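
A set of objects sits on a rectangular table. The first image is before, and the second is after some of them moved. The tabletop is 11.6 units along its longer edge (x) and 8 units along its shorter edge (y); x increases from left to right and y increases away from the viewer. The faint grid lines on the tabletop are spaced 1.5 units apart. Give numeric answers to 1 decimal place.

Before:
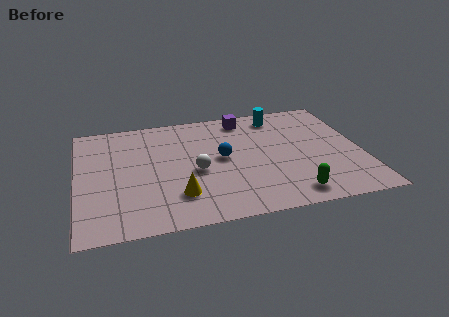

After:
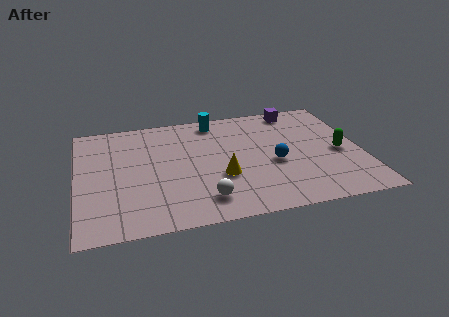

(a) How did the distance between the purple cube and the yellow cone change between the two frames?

-0.3

The distance was about 5.7 in the first image and 5.4 in the second, so they moved 0.3 units closer together.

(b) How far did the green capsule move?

3.3

From (8.5, 1.1) to (10.7, 3.6), the green capsule covered √(2.2² + 2.5²) ≈ 3.3 units.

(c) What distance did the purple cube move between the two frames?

2.2

From (7.0, 6.9) to (9.2, 7.1), the purple cube covered √(2.2² + 0.2²) ≈ 2.2 units.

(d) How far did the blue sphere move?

2.2

The blue sphere moved from about (5.9, 4.2) to (8.0, 3.4), a distance of √(2.1² + 0.8²) ≈ 2.2.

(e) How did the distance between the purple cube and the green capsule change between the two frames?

-2.2

Before: roughly 6.0 units apart; after: 3.8. That's 2.2 units closer together.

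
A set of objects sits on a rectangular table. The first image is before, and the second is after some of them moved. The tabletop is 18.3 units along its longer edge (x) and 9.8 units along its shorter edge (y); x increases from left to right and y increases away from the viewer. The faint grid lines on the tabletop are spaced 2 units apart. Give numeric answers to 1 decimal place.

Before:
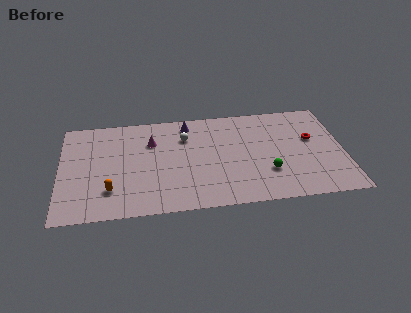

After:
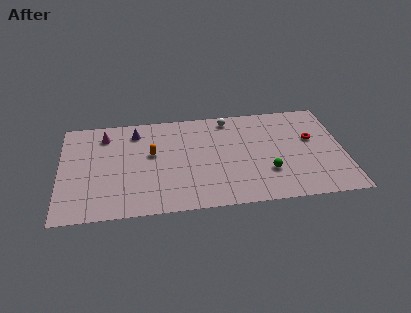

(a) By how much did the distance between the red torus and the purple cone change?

+3.2

Before: roughly 8.4 units apart; after: 11.6. That's 3.2 units further apart.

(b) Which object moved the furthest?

the orange capsule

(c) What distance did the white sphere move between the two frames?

3.3

From (8.1, 7.1) to (11.0, 8.6), the white sphere covered √(2.9² + 1.5²) ≈ 3.3 units.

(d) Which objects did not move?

the red torus and the green sphere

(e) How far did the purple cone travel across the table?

3.4

The purple cone moved from about (8.3, 8.4) to (4.9, 8.0), a distance of √(3.4² + 0.4²) ≈ 3.4.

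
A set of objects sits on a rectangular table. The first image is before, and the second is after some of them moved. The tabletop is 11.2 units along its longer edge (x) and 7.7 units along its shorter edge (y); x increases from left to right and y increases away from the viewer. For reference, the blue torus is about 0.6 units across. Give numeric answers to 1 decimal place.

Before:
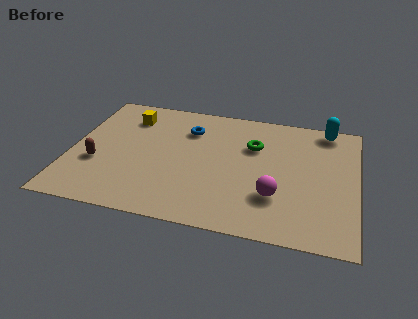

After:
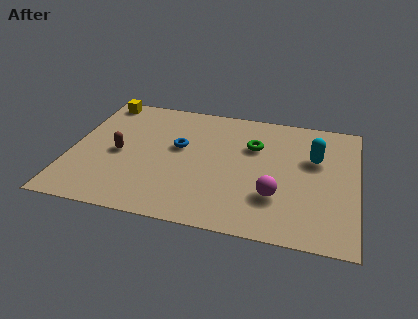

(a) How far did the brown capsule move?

1.1

From (1.1, 2.8) to (1.9, 3.6), the brown capsule covered √(0.8² + 0.8²) ≈ 1.1 units.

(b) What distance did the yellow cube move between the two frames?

1.5

The yellow cube was near (2.1, 6.0) before and (0.9, 6.9) after, so it travelled √(1.2² + 0.9²) ≈ 1.5 units.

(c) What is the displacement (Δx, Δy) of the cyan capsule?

(-0.4, -2.0)

From the two frames, the cyan capsule sits at roughly (9.9, 6.9) before and (9.5, 4.9) after.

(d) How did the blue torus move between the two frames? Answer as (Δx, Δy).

(-0.3, -1.2)

The blue torus was at about (4.5, 5.7) and moved to about (4.2, 4.5).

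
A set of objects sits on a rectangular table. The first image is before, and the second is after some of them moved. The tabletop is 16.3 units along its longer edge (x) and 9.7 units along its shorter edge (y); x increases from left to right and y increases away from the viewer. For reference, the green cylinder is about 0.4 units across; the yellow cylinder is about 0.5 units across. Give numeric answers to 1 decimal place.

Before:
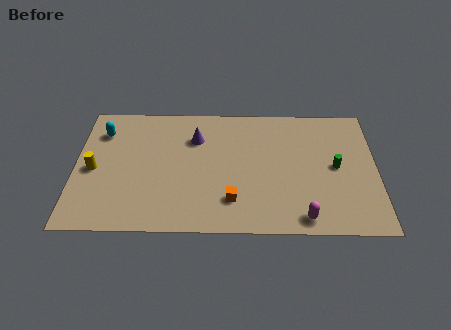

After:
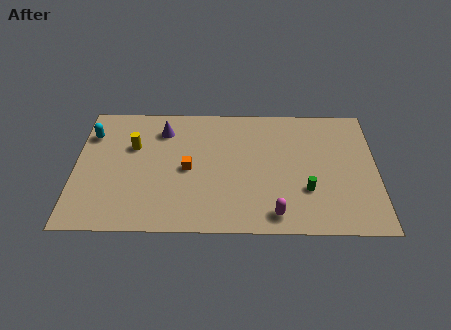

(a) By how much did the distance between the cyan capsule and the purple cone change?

-1.2

The distance was about 5.1 in the first image and 3.9 in the second, so they moved 1.2 units closer together.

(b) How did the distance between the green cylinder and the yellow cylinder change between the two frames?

-3.2

They were about 13.1 units apart before and 9.9 after — 3.2 units closer together.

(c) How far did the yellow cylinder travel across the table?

2.8

The yellow cylinder moved from about (1.0, 4.5) to (3.1, 6.3), a distance of √(2.1² + 1.8²) ≈ 2.8.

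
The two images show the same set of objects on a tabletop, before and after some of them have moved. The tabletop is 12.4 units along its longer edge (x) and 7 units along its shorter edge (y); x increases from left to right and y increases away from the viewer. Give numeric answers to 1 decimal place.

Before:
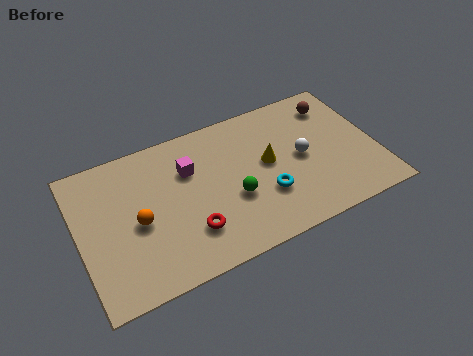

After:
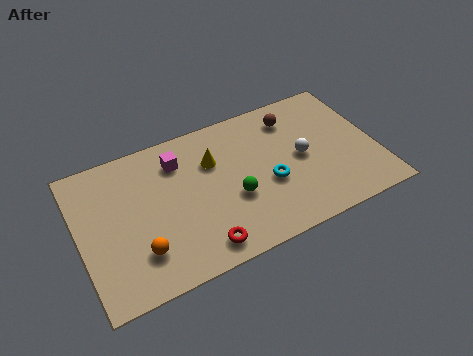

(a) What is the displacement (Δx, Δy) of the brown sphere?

(-1.8, 0.0)

The brown sphere started near (11.0, 5.6) and ended near (9.2, 5.6).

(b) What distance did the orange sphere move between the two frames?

1.4

The orange sphere was near (2.4, 3.2) before and (2.3, 1.8) after, so it travelled √(0.1² + 1.4²) ≈ 1.4 units.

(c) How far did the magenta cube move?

0.7

From (4.7, 4.8) to (4.3, 5.4), the magenta cube covered √(0.4² + 0.6²) ≈ 0.7 units.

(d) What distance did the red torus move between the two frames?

0.9

From (4.4, 1.9) to (4.7, 1.0), the red torus covered √(0.3² + 0.9²) ≈ 0.9 units.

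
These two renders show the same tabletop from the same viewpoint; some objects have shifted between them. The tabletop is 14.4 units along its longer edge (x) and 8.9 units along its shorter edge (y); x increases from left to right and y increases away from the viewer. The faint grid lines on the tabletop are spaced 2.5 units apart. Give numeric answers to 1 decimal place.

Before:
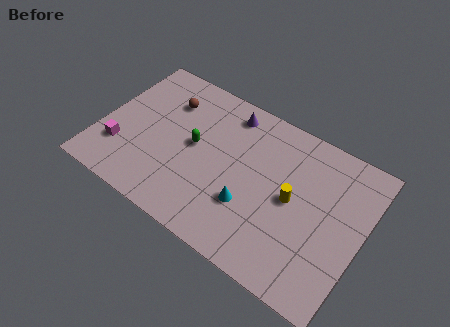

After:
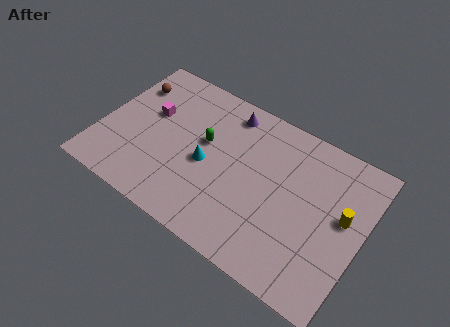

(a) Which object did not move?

the purple cone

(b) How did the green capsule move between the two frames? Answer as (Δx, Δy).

(0.5, 0.5)

The green capsule started near (5.1, 4.7) and ended near (5.6, 5.2).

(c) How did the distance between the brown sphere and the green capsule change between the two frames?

+2.0

Before: roughly 2.7 units apart; after: 4.7. That's 2.0 units further apart.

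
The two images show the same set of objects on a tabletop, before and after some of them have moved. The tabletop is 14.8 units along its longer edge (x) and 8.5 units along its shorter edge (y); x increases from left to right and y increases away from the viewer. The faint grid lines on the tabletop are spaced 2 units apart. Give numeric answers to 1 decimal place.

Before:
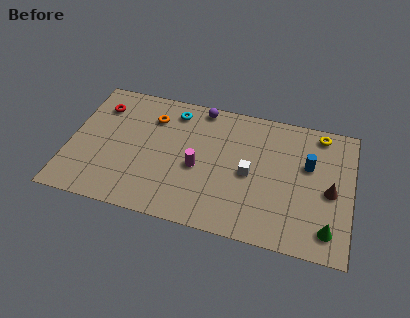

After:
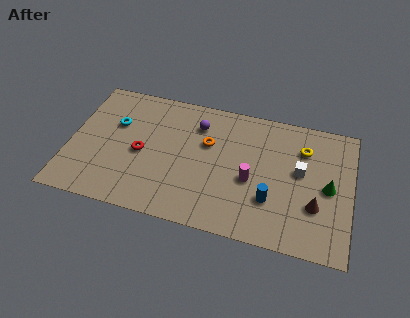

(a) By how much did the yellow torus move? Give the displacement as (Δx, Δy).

(-0.8, -1.2)

From the two frames, the yellow torus sits at roughly (13.0, 7.5) before and (12.2, 6.3) after.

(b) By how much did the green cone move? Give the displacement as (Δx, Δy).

(-0.1, 2.6)

The green cone started near (13.7, 1.5) and ended near (13.6, 4.1).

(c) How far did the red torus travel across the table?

3.5

From (1.4, 6.5) to (3.8, 3.9), the red torus covered √(2.4² + 2.6²) ≈ 3.5 units.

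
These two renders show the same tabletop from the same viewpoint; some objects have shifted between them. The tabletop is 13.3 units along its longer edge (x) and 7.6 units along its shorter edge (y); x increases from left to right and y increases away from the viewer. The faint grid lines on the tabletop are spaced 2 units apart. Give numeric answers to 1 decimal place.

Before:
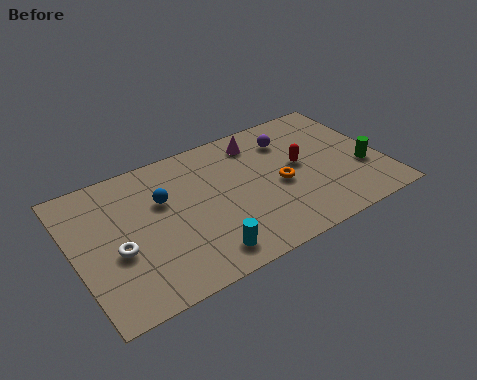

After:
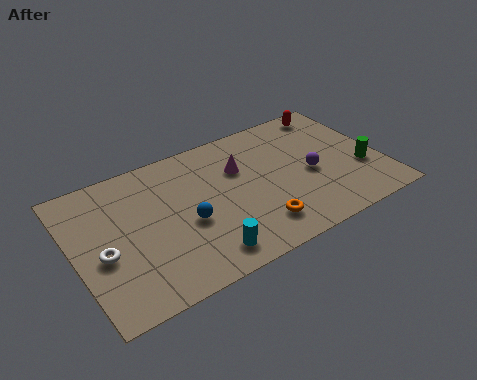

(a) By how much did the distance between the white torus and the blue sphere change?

+0.8

The distance was about 2.8 in the first image and 3.6 in the second, so they moved 0.8 units further apart.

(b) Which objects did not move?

the green cylinder and the cyan cylinder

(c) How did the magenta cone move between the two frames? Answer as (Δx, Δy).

(-1.0, -1.2)

The magenta cone was at about (8.3, 6.3) and moved to about (7.3, 5.1).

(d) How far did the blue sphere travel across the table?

1.9

The blue sphere moved from about (3.9, 4.9) to (4.7, 3.2), a distance of √(0.8² + 1.7²) ≈ 1.9.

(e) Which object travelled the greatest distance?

the red capsule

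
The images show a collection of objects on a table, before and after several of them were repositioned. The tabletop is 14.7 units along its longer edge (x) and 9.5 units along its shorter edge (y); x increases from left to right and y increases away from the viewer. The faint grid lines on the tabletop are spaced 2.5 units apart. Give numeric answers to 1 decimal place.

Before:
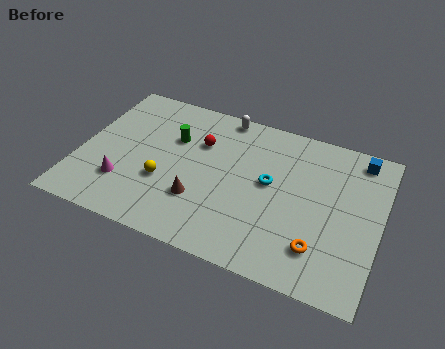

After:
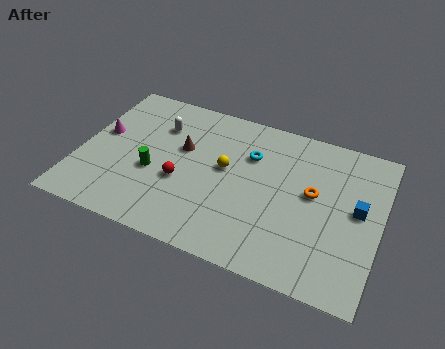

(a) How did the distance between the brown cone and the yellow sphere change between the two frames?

+0.4

The distance was about 1.9 in the first image and 2.3 in the second, so they moved 0.4 units further apart.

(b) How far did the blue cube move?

3.2

From (13.4, 8.3) to (13.6, 5.1), the blue cube covered √(0.2² + 3.2²) ≈ 3.2 units.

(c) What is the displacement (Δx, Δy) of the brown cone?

(-1.2, 2.9)

The brown cone started near (6.1, 2.9) and ended near (4.9, 5.8).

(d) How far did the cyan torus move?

1.8

From (9.3, 5.2) to (8.2, 6.6), the cyan torus covered √(1.1² + 1.4²) ≈ 1.8 units.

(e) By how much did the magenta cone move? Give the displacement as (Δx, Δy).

(-1.5, 2.8)

The magenta cone was at about (2.4, 2.6) and moved to about (0.9, 5.4).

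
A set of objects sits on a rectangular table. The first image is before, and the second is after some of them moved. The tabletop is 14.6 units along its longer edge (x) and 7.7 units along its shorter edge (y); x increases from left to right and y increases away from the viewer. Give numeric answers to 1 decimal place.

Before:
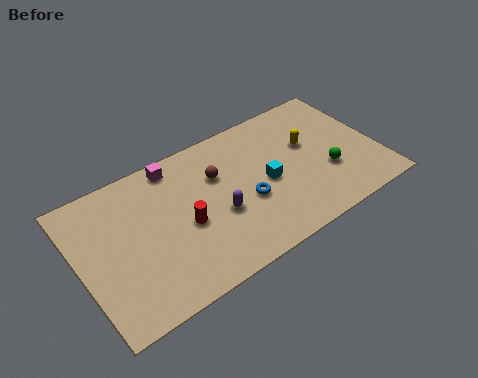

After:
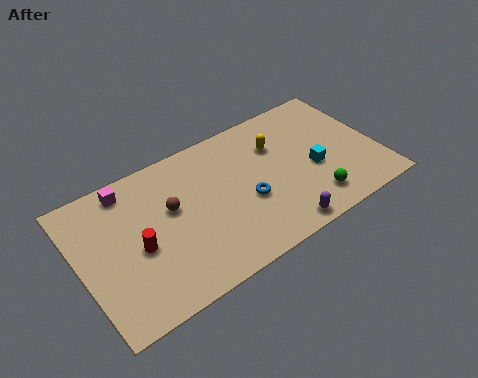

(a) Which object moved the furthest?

the purple capsule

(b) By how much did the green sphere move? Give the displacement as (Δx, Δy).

(-1.0, -1.2)

The green sphere was at about (12.0, 2.7) and moved to about (11.0, 1.5).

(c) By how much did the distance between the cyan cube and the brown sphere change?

+4.3

They were about 2.7 units apart before and 7.0 after — 4.3 units further apart.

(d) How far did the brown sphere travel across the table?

2.5

From (6.9, 5.2) to (4.5, 4.6), the brown sphere covered √(2.4² + 0.6²) ≈ 2.5 units.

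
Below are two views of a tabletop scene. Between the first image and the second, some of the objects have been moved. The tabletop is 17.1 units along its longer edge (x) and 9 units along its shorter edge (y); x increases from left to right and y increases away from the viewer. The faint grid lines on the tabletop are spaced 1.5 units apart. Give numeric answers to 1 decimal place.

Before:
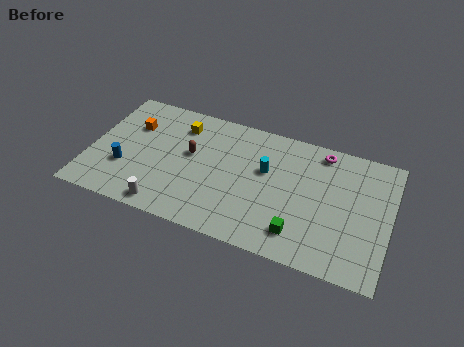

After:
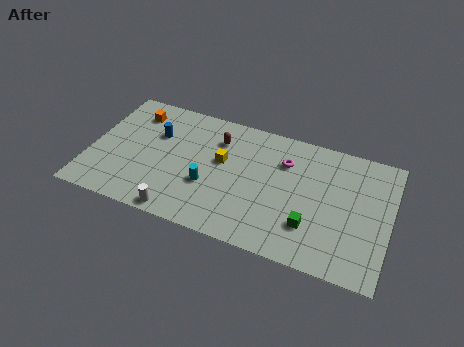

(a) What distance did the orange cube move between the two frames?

1.0

The orange cube was near (2.2, 6.2) before and (2.2, 7.2) after, so it travelled √(0.0² + 1.0²) ≈ 1.0 units.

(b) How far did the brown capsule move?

2.1

The brown capsule moved from about (5.7, 5.2) to (7.1, 6.8), a distance of √(1.4² + 1.6²) ≈ 2.1.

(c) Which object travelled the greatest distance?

the cyan cylinder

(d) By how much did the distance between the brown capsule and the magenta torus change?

-3.9

The distance was about 7.8 in the first image and 3.9 in the second, so they moved 3.9 units closer together.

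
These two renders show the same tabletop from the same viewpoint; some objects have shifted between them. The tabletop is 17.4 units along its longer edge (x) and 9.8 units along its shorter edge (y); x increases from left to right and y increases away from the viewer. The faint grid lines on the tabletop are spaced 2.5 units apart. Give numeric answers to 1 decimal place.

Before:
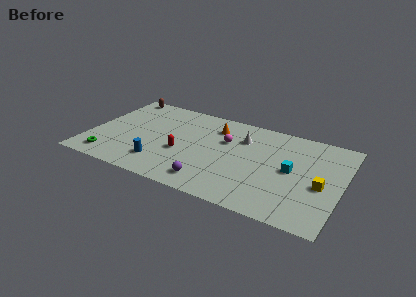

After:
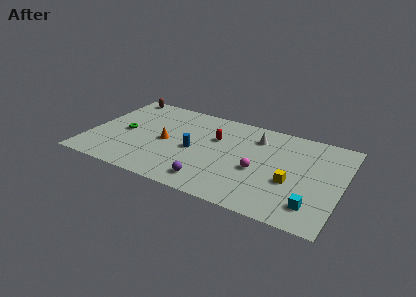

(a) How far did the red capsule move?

3.3

From (6.5, 3.9) to (8.6, 6.4), the red capsule covered √(2.1² + 2.5²) ≈ 3.3 units.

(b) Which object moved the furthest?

the orange cone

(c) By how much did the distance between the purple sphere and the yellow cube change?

-2.0

Before: roughly 7.7 units apart; after: 5.7. That's 2.0 units closer together.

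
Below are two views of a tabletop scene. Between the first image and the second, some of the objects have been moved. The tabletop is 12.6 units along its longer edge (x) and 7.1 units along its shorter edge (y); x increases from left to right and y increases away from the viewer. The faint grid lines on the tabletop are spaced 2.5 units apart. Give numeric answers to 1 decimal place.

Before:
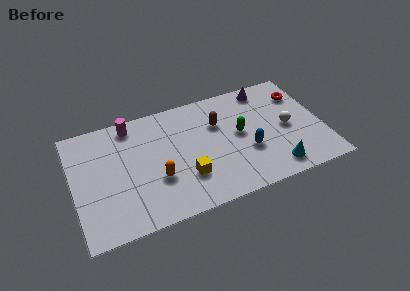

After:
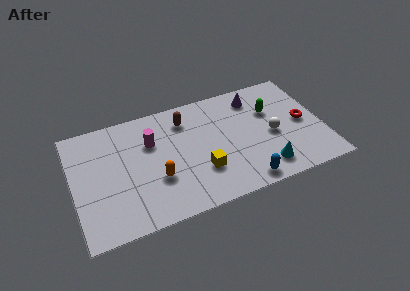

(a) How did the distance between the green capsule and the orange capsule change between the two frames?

+1.9

Before: roughly 4.5 units apart; after: 6.4. That's 1.9 units further apart.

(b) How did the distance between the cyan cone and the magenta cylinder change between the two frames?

-2.1

The distance was about 8.5 in the first image and 6.4 in the second, so they moved 2.1 units closer together.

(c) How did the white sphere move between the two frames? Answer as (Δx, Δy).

(-0.8, -0.2)

The white sphere was at about (10.8, 3.4) and moved to about (10.0, 3.2).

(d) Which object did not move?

the orange capsule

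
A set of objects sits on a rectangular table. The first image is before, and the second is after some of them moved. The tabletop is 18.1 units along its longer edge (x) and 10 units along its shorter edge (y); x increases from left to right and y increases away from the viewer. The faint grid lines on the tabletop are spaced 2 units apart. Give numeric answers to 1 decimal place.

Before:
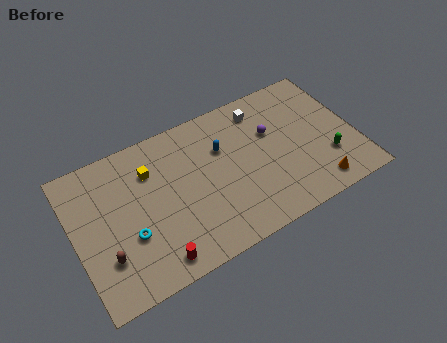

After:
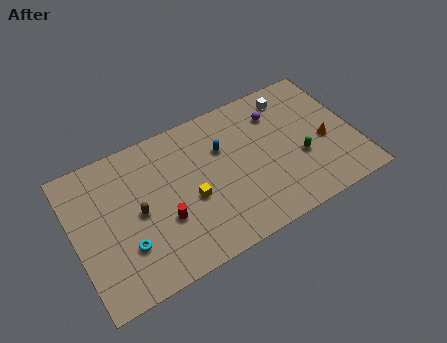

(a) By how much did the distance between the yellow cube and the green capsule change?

-4.7

They were about 11.8 units apart before and 7.1 after — 4.7 units closer together.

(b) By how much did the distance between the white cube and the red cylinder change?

-0.4

They were about 10.6 units apart before and 10.2 after — 0.4 units closer together.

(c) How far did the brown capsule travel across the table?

3.0

The brown capsule was near (1.7, 2.9) before and (4.0, 4.9) after, so it travelled √(2.3² + 2.0²) ≈ 3.0 units.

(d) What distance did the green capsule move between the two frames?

1.9

From (16.1, 3.0) to (14.4, 3.8), the green capsule covered √(1.7² + 0.8²) ≈ 1.9 units.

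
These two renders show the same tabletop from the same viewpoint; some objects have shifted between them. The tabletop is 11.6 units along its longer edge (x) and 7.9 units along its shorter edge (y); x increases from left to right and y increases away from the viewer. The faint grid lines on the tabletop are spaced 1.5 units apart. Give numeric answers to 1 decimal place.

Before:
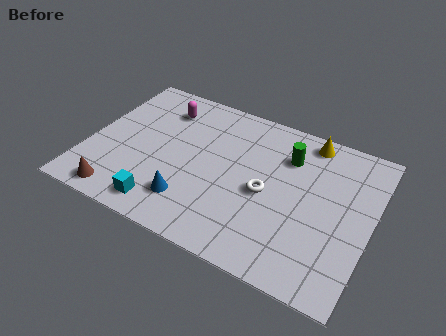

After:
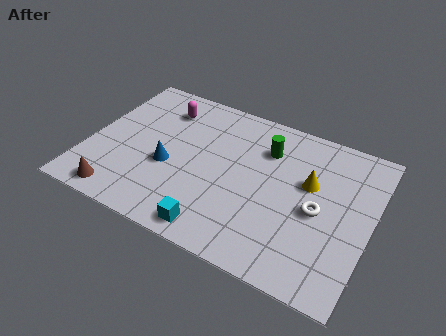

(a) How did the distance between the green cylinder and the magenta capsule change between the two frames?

-0.9

They were about 5.3 units apart before and 4.4 after — 0.9 units closer together.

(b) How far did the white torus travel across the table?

2.1

The white torus was near (7.4, 3.6) before and (9.5, 3.6) after, so it travelled √(2.1² + 0.0²) ≈ 2.1 units.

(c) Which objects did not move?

the magenta capsule and the brown cone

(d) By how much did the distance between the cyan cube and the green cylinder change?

-1.4

They were about 6.5 units apart before and 5.1 after — 1.4 units closer together.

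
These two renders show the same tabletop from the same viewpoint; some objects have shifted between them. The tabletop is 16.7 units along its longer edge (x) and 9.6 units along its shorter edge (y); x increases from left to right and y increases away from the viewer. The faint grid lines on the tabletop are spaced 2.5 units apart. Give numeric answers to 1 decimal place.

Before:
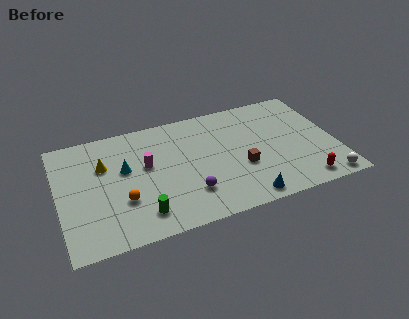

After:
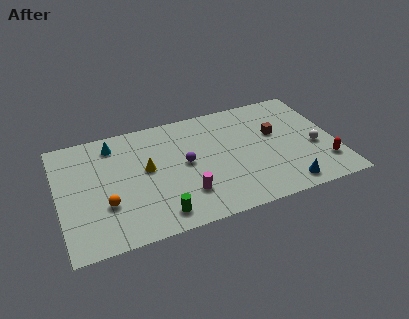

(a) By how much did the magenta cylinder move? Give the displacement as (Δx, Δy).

(2.1, -3.1)

From the two frames, the magenta cylinder sits at roughly (5.3, 5.6) before and (7.4, 2.5) after.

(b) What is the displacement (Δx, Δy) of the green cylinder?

(1.0, -0.4)

The green cylinder started near (4.7, 1.8) and ended near (5.7, 1.4).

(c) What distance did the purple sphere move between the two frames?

2.5

The purple sphere moved from about (7.6, 2.5) to (7.6, 5.0), a distance of √(0.0² + 2.5²) ≈ 2.5.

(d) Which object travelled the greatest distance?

the magenta cylinder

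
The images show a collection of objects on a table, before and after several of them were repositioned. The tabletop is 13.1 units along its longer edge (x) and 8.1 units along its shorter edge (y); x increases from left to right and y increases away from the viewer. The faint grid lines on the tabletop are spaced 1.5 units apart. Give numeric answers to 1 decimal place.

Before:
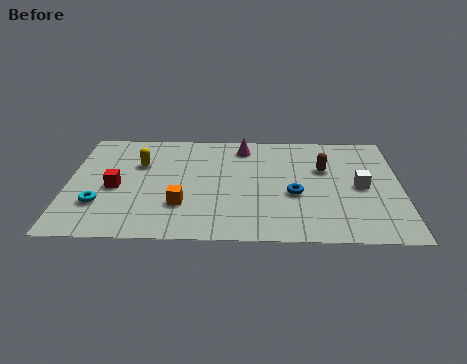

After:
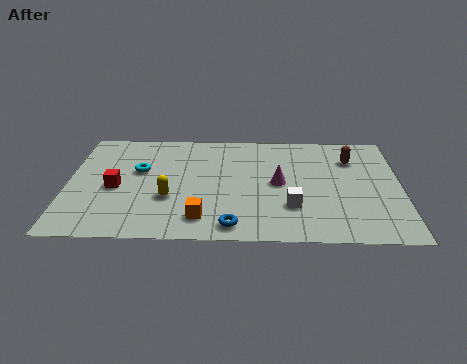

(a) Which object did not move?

the red cube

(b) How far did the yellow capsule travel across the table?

2.8

The yellow capsule moved from about (2.8, 5.4) to (4.0, 2.9), a distance of √(1.2² + 2.5²) ≈ 2.8.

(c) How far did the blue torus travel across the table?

3.3

From (8.9, 3.3) to (6.5, 1.0), the blue torus covered √(2.4² + 2.3²) ≈ 3.3 units.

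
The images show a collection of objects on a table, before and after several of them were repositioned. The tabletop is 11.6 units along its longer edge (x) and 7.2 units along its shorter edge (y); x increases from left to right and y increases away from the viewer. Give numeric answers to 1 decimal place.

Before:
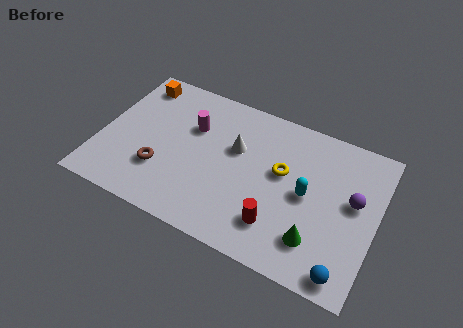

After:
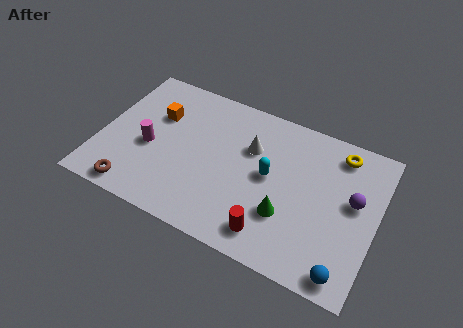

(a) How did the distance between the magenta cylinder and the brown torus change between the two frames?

-0.5

They were about 2.8 units apart before and 2.3 after — 0.5 units closer together.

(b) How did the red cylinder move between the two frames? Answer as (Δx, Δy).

(-0.2, -0.5)

The red cylinder was at about (7.7, 1.7) and moved to about (7.5, 1.2).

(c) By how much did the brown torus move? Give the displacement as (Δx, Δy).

(-0.9, -1.4)

The brown torus was at about (2.7, 2.2) and moved to about (1.8, 0.8).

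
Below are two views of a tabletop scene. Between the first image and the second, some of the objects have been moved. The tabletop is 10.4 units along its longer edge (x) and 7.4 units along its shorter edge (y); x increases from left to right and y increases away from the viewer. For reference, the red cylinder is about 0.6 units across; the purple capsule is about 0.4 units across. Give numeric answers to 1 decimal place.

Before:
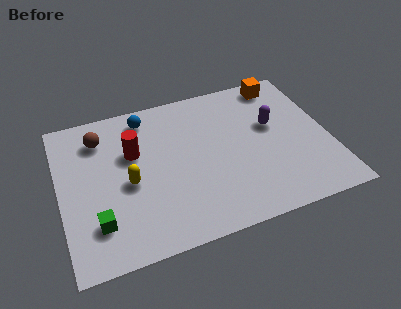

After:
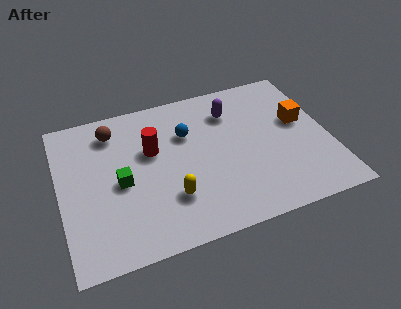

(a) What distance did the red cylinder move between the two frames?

0.7

The red cylinder moved from about (2.9, 4.7) to (3.6, 4.6), a distance of √(0.7² + 0.1²) ≈ 0.7.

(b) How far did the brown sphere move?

0.5

The brown sphere was near (1.7, 5.8) before and (2.2, 6.0) after, so it travelled √(0.5² + 0.2²) ≈ 0.5 units.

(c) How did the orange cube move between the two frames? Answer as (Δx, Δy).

(0.5, -2.2)

From the two frames, the orange cube sits at roughly (8.9, 6.5) before and (9.4, 4.3) after.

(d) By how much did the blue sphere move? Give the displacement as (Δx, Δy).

(1.5, -1.3)

The blue sphere was at about (3.5, 6.3) and moved to about (5.0, 5.0).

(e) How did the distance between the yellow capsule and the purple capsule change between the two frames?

-1.4

Before: roughly 5.8 units apart; after: 4.4. That's 1.4 units closer together.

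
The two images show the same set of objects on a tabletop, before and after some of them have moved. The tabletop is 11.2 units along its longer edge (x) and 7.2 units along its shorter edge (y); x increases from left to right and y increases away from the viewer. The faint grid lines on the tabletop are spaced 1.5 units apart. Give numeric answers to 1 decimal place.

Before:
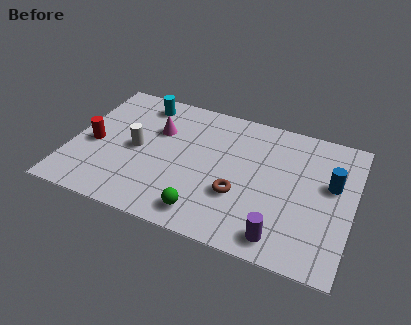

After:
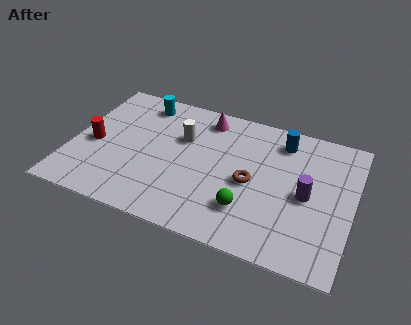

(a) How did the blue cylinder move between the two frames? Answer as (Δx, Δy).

(-2.1, 1.6)

The blue cylinder was at about (10.3, 4.3) and moved to about (8.2, 5.9).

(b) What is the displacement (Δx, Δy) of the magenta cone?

(1.8, 1.3)

The magenta cone started near (3.3, 4.8) and ended near (5.1, 6.1).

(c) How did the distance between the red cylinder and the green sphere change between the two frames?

+1.3

The distance was about 5.1 in the first image and 6.4 in the second, so they moved 1.3 units further apart.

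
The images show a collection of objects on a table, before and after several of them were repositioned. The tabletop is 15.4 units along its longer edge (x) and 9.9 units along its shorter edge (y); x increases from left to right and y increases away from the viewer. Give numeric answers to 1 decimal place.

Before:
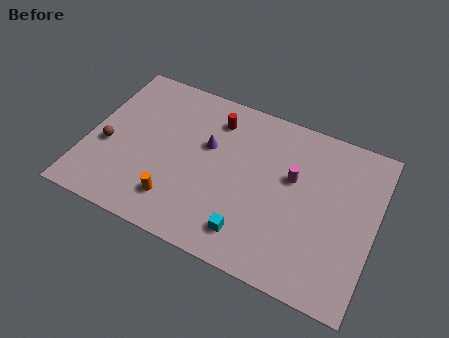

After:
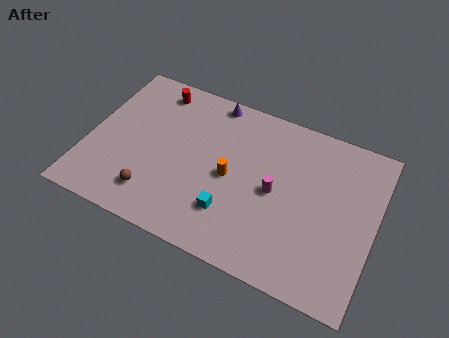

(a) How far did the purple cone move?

2.9

From (6.3, 6.1) to (6.2, 9.0), the purple cone covered √(0.1² + 2.9²) ≈ 2.9 units.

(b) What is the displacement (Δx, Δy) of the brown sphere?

(2.8, -2.0)

From the two frames, the brown sphere sits at roughly (1.1, 4.0) before and (3.9, 2.0) after.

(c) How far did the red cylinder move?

3.5

From (6.5, 7.9) to (3.1, 8.5), the red cylinder covered √(3.4² + 0.6²) ≈ 3.5 units.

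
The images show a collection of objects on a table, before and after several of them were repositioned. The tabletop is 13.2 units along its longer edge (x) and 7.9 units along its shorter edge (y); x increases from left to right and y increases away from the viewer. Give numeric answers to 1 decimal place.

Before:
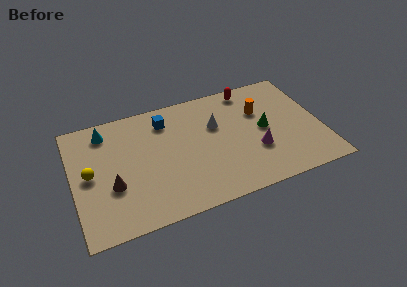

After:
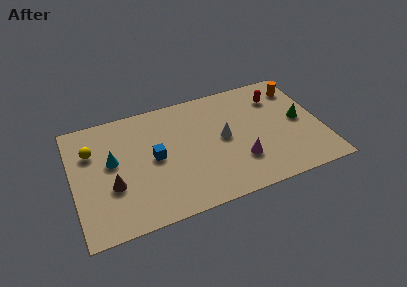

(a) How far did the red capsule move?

1.7

The red capsule moved from about (9.7, 7.0) to (11.1, 6.0), a distance of √(1.4² + 1.0²) ≈ 1.7.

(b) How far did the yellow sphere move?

1.5

From (0.9, 4.0) to (1.1, 5.5), the yellow sphere covered √(0.2² + 1.5²) ≈ 1.5 units.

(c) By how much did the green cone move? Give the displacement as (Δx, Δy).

(1.9, 0.0)

From the two frames, the green cone sits at roughly (10.2, 4.0) before and (12.1, 4.0) after.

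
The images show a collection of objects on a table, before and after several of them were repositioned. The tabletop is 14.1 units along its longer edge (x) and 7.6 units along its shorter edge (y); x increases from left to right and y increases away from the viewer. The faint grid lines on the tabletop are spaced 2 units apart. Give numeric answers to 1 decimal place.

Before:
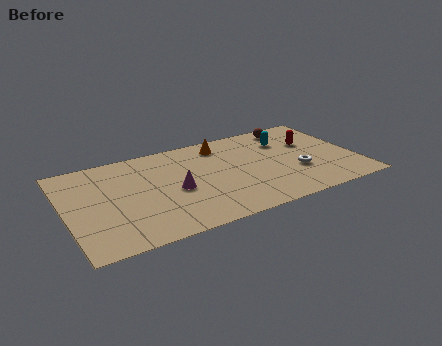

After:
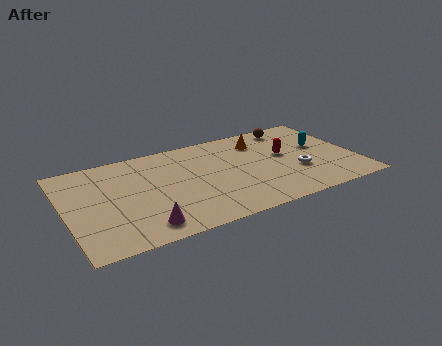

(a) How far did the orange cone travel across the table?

1.9

The orange cone moved from about (7.8, 6.3) to (9.7, 5.9), a distance of √(1.9² + 0.4²) ≈ 1.9.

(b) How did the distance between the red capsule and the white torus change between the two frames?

-0.8

Before: roughly 2.4 units apart; after: 1.6. That's 0.8 units closer together.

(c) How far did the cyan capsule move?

1.9

The cyan capsule moved from about (10.9, 5.5) to (12.5, 4.4), a distance of √(1.6² + 1.1²) ≈ 1.9.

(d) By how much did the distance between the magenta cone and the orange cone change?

+4.0

The distance was about 3.9 in the first image and 7.9 in the second, so they moved 4.0 units further apart.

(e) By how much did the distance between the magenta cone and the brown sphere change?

+2.7

The distance was about 7.0 in the first image and 9.7 in the second, so they moved 2.7 units further apart.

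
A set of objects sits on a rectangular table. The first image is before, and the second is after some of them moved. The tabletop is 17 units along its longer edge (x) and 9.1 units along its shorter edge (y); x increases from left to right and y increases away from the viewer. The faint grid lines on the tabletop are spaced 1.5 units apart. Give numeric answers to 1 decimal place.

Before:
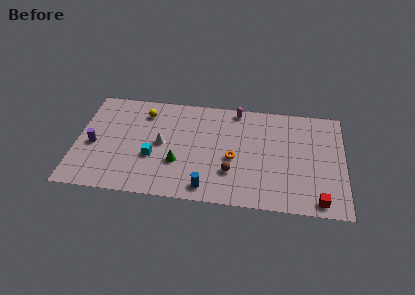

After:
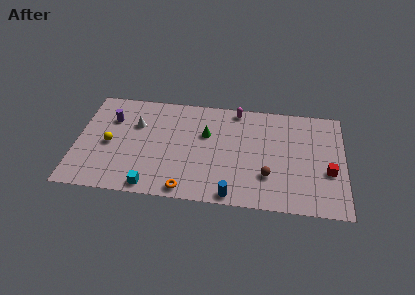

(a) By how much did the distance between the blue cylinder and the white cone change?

+3.7

They were about 4.5 units apart before and 8.2 after — 3.7 units further apart.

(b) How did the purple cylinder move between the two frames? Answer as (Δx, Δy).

(1.0, 2.4)

The purple cylinder started near (1.1, 4.0) and ended near (2.1, 6.4).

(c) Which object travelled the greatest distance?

the orange torus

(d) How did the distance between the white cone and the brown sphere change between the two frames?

+4.3

They were about 4.9 units apart before and 9.2 after — 4.3 units further apart.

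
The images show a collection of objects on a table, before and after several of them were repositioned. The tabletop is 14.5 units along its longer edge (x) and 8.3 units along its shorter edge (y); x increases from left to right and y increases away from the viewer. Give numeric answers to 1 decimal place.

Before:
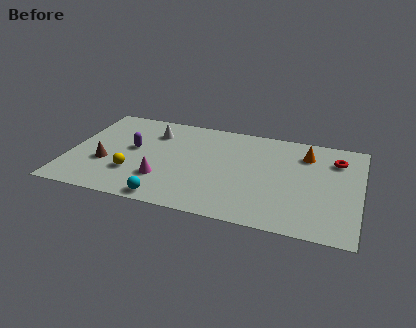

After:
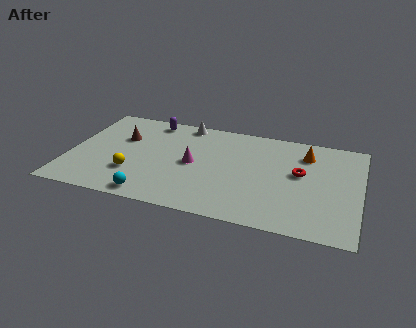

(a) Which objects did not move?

the yellow sphere and the orange cone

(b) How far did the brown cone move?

2.5

The brown cone was near (1.9, 3.0) before and (2.5, 5.4) after, so it travelled √(0.6² + 2.4²) ≈ 2.5 units.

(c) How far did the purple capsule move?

2.8

The purple capsule moved from about (3.1, 4.6) to (3.8, 7.3), a distance of √(0.7² + 2.7²) ≈ 2.8.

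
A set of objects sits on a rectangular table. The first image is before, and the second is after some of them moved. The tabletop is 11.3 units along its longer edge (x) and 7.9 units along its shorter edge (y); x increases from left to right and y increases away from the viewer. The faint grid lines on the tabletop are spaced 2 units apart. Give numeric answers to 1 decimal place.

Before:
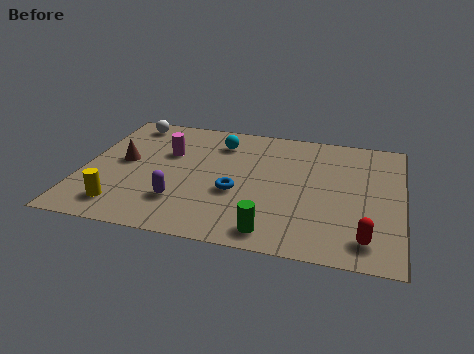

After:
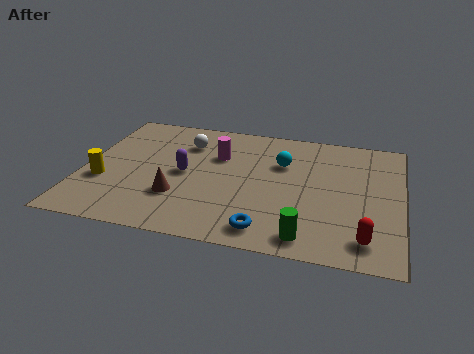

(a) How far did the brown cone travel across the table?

2.8

The brown cone was near (1.4, 4.2) before and (3.5, 2.4) after, so it travelled √(2.1² + 1.8²) ≈ 2.8 units.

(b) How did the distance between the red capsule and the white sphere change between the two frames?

-2.4

The distance was about 10.4 in the first image and 8.0 in the second, so they moved 2.4 units closer together.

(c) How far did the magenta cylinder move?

1.8

The magenta cylinder moved from about (2.9, 5.1) to (4.7, 5.3), a distance of √(1.8² + 0.2²) ≈ 1.8.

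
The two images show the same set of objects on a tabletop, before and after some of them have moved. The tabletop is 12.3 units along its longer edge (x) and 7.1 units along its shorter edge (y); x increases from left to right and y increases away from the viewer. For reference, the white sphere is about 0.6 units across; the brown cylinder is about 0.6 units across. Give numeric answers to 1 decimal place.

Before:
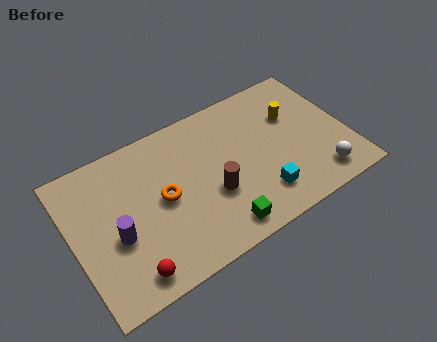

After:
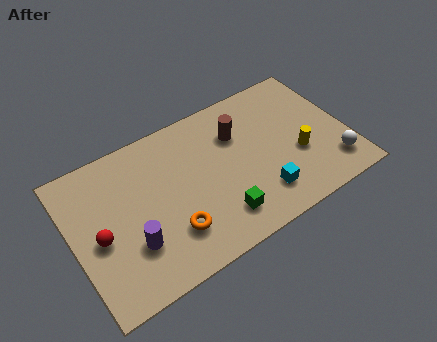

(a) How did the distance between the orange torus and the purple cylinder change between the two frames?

-0.6

They were about 2.3 units apart before and 1.7 after — 0.6 units closer together.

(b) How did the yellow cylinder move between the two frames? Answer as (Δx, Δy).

(-0.1, -2.0)

The yellow cylinder started near (10.1, 4.7) and ended near (10.0, 2.7).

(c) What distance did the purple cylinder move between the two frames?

0.9

The purple cylinder was near (1.8, 2.9) before and (2.4, 2.2) after, so it travelled √(0.6² + 0.7²) ≈ 0.9 units.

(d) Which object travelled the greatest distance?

the brown cylinder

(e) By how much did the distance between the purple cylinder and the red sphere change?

-0.3

Before: roughly 1.9 units apart; after: 1.6. That's 0.3 units closer together.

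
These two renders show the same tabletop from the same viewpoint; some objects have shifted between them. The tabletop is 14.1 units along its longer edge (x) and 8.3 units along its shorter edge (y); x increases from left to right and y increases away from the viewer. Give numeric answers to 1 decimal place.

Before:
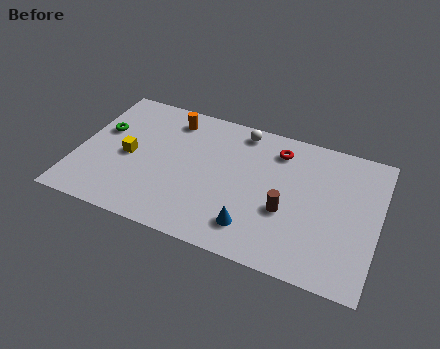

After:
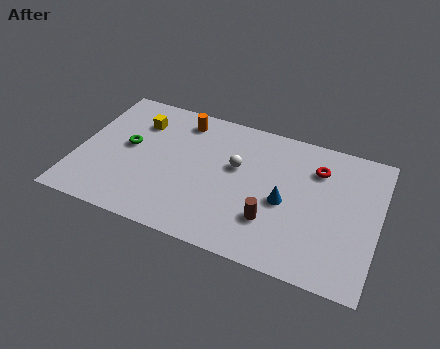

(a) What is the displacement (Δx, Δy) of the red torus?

(1.9, -0.5)

The red torus started near (9.2, 6.7) and ended near (11.1, 6.2).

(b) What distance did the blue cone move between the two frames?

2.4

The blue cone moved from about (8.5, 1.7) to (9.8, 3.7), a distance of √(1.3² + 2.0²) ≈ 2.4.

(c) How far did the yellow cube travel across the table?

2.3

The yellow cube was near (2.4, 3.9) before and (2.6, 6.2) after, so it travelled √(0.2² + 2.3²) ≈ 2.3 units.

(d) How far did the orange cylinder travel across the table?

0.5

From (4.1, 6.9) to (4.6, 7.0), the orange cylinder covered √(0.5² + 0.1²) ≈ 0.5 units.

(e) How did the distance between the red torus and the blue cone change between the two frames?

-2.2

They were about 5.0 units apart before and 2.8 after — 2.2 units closer together.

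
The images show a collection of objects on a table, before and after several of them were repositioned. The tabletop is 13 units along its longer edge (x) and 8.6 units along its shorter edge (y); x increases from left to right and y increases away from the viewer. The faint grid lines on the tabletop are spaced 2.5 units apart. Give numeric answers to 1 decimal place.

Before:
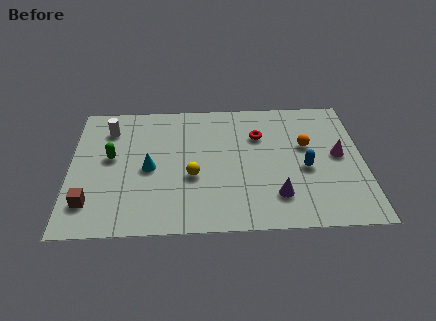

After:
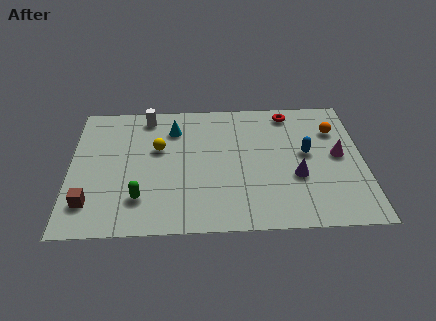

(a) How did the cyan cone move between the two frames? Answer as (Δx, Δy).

(1.1, 2.6)

From the two frames, the cyan cone sits at roughly (3.5, 4.0) before and (4.6, 6.6) after.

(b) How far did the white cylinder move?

1.9

The white cylinder moved from about (1.7, 6.7) to (3.4, 7.5), a distance of √(1.7² + 0.8²) ≈ 1.9.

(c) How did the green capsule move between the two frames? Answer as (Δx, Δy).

(1.3, -2.7)

The green capsule was at about (1.8, 4.8) and moved to about (3.1, 2.1).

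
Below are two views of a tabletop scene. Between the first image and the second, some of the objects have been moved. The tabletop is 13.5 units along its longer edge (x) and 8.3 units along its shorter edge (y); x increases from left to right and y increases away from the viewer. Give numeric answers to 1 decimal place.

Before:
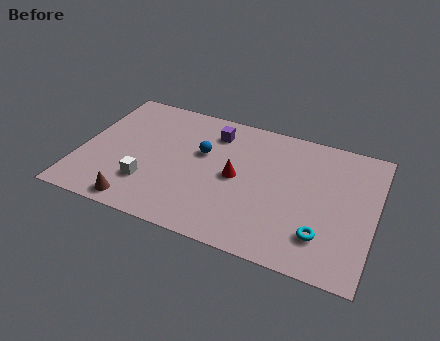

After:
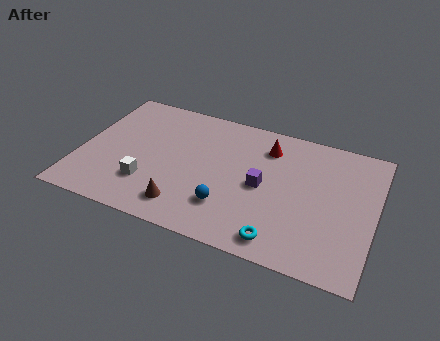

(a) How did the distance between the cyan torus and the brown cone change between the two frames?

-4.0

Before: roughly 8.4 units apart; after: 4.4. That's 4.0 units closer together.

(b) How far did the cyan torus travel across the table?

2.0

The cyan torus was near (11.3, 2.0) before and (9.5, 1.1) after, so it travelled √(1.8² + 0.9²) ≈ 2.0 units.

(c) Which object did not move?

the white cube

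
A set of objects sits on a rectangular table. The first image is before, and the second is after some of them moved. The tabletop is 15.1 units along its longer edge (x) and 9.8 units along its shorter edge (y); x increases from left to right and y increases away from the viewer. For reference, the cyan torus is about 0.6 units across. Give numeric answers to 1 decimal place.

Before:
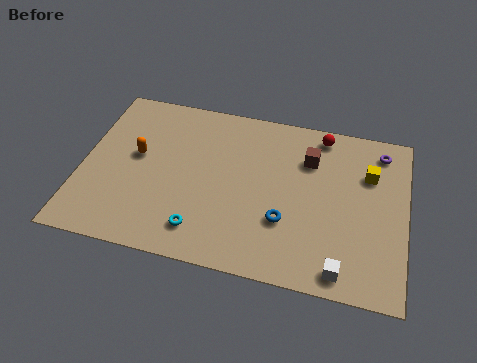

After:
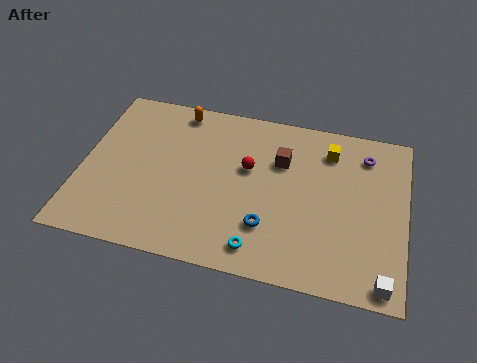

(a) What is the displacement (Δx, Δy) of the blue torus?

(-0.8, -0.5)

From the two frames, the blue torus sits at roughly (9.6, 3.2) before and (8.8, 2.7) after.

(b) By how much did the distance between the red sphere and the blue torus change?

-2.3

Before: roughly 5.7 units apart; after: 3.4. That's 2.3 units closer together.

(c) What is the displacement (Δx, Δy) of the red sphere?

(-3.3, -2.8)

The red sphere started near (11.0, 8.7) and ended near (7.7, 5.9).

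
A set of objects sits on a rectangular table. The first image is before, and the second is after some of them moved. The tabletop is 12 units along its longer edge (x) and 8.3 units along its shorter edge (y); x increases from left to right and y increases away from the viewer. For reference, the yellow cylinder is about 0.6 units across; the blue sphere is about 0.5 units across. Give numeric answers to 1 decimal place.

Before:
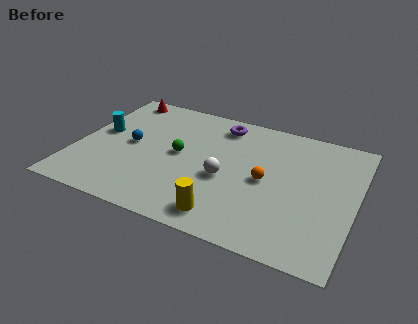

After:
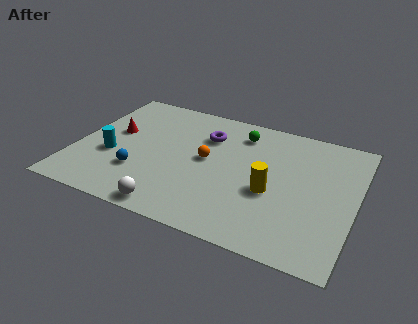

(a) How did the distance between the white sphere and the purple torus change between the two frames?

+1.7

Before: roughly 3.6 units apart; after: 5.3. That's 1.7 units further apart.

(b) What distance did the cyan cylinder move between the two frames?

1.6

The cyan cylinder moved from about (0.9, 4.6) to (1.6, 3.2), a distance of √(0.7² + 1.4²) ≈ 1.6.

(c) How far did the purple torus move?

1.1

The purple torus was near (5.9, 7.0) before and (5.4, 6.0) after, so it travelled √(0.5² + 1.0²) ≈ 1.1 units.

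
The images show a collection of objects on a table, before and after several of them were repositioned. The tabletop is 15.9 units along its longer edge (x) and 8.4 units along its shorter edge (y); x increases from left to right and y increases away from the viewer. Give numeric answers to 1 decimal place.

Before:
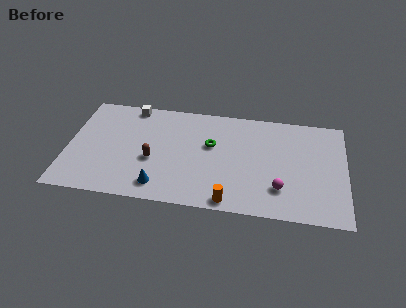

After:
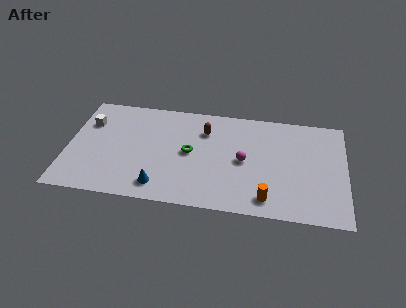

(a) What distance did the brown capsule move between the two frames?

4.0

From (4.9, 3.4) to (7.8, 6.2), the brown capsule covered √(2.9² + 2.8²) ≈ 4.0 units.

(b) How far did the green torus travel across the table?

1.4

From (8.2, 5.1) to (7.0, 4.3), the green torus covered √(1.2² + 0.8²) ≈ 1.4 units.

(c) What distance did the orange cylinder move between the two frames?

2.2

From (9.4, 0.8) to (11.5, 1.3), the orange cylinder covered √(2.1² + 0.5²) ≈ 2.2 units.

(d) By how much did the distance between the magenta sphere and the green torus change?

-1.8

Before: roughly 4.9 units apart; after: 3.1. That's 1.8 units closer together.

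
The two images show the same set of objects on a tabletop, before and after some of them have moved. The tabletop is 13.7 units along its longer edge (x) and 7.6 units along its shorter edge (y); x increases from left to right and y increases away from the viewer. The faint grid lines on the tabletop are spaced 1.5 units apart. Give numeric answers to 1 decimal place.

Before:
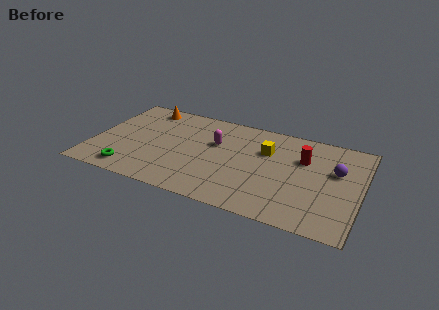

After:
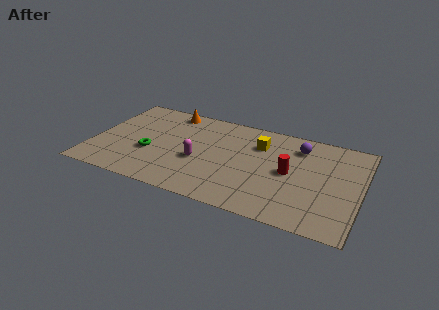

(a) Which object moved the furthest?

the purple sphere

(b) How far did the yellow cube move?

0.6

From (8.8, 5.1) to (8.4, 5.5), the yellow cube covered √(0.4² + 0.4²) ≈ 0.6 units.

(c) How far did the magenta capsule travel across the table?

1.8

The magenta capsule moved from about (6.2, 4.8) to (5.5, 3.1), a distance of √(0.7² + 1.7²) ≈ 1.8.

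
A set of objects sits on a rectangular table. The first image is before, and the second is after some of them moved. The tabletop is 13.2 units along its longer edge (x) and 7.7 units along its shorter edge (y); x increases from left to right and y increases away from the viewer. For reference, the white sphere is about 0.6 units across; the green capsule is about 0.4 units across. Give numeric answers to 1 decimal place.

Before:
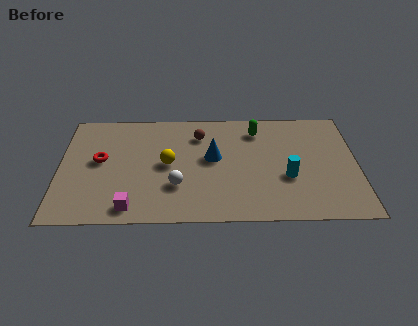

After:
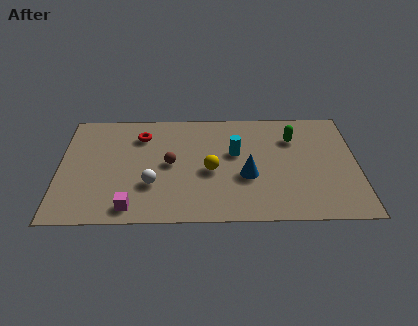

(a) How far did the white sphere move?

1.1

The white sphere moved from about (5.2, 2.4) to (4.1, 2.5), a distance of √(1.1² + 0.1²) ≈ 1.1.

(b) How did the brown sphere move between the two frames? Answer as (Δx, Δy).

(-1.3, -2.0)

The brown sphere was at about (6.2, 5.9) and moved to about (4.9, 3.9).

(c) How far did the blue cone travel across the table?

2.0

The blue cone was near (6.8, 4.3) before and (8.3, 3.0) after, so it travelled √(1.5² + 1.3²) ≈ 2.0 units.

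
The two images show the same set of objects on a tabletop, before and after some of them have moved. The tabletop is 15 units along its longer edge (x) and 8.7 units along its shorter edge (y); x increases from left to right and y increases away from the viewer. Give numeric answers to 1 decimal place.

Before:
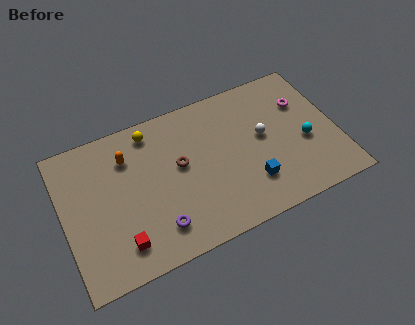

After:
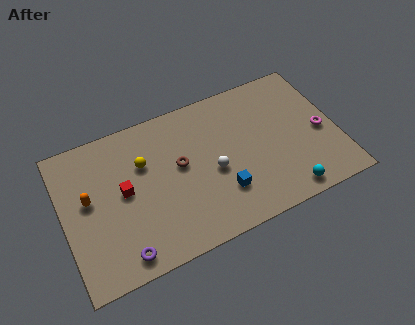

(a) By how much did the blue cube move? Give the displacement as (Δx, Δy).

(-1.6, 0.1)

The blue cube was at about (10.0, 2.3) and moved to about (8.4, 2.4).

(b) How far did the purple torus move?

2.1

The purple torus moved from about (4.8, 1.8) to (2.8, 1.1), a distance of √(2.0² + 0.7²) ≈ 2.1.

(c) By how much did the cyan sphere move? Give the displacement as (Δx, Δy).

(-1.4, -2.6)

The cyan sphere started near (13.2, 3.6) and ended near (11.8, 1.0).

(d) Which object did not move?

the brown torus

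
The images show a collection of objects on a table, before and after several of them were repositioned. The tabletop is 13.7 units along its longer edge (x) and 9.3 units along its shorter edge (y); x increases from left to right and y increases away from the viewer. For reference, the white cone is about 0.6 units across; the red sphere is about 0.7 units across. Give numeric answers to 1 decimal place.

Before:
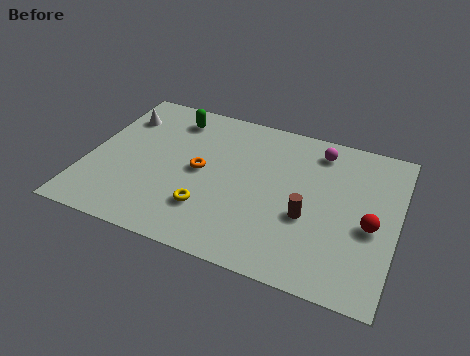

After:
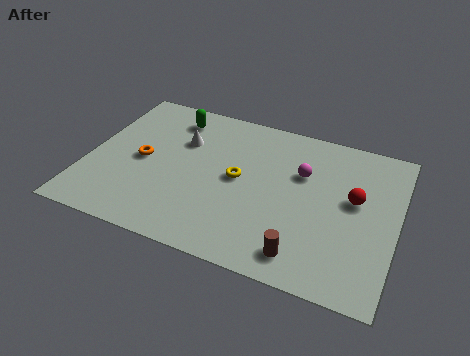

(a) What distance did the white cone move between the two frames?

3.0

The white cone was near (1.1, 7.0) before and (4.0, 6.3) after, so it travelled √(2.9² + 0.7²) ≈ 3.0 units.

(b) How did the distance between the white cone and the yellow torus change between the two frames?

-3.3

The distance was about 6.4 in the first image and 3.1 in the second, so they moved 3.3 units closer together.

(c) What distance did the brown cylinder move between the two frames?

2.2

The brown cylinder was near (9.9, 3.6) before and (9.9, 1.4) after, so it travelled √(0.0² + 2.2²) ≈ 2.2 units.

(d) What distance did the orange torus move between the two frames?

2.6

The orange torus moved from about (5.0, 4.7) to (2.4, 4.5), a distance of √(2.6² + 0.2²) ≈ 2.6.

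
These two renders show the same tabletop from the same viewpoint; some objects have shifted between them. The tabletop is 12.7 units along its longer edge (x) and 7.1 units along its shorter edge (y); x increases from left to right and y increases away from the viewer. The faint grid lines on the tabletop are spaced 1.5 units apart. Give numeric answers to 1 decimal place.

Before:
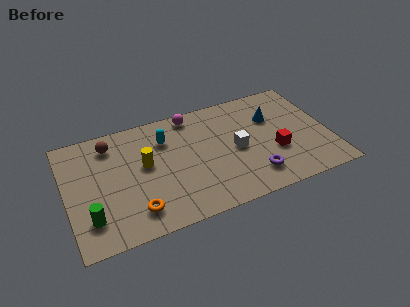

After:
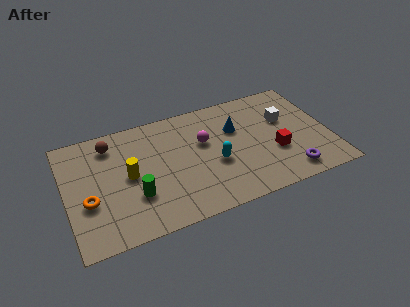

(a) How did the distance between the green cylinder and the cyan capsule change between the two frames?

-1.3

The distance was about 5.2 in the first image and 3.9 in the second, so they moved 1.3 units closer together.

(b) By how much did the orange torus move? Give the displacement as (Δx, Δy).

(-2.1, 1.3)

The orange torus started near (3.1, 1.4) and ended near (1.0, 2.7).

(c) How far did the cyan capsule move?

3.2

From (4.9, 5.2) to (7.1, 2.9), the cyan capsule covered √(2.2² + 2.3²) ≈ 3.2 units.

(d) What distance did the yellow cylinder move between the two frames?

0.9

The yellow cylinder was near (3.8, 4.0) before and (3.0, 3.6) after, so it travelled √(0.8² + 0.4²) ≈ 0.9 units.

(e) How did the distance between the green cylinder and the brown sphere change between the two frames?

-0.7

They were about 4.3 units apart before and 3.6 after — 0.7 units closer together.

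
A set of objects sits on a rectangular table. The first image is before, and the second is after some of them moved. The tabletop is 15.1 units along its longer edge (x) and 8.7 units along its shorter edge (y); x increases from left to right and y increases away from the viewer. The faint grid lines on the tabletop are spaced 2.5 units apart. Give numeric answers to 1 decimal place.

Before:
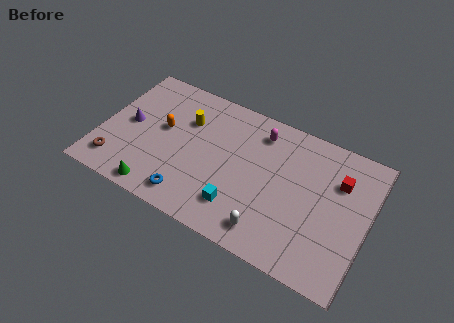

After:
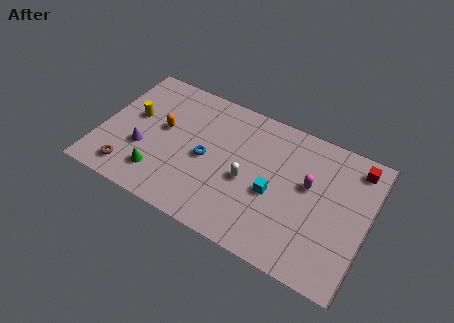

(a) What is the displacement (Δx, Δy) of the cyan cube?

(1.7, 1.7)

From the two frames, the cyan cube sits at roughly (8.2, 2.0) before and (9.9, 3.7) after.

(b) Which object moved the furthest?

the magenta capsule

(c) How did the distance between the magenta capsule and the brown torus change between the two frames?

+1.1

Before: roughly 9.3 units apart; after: 10.4. That's 1.1 units further apart.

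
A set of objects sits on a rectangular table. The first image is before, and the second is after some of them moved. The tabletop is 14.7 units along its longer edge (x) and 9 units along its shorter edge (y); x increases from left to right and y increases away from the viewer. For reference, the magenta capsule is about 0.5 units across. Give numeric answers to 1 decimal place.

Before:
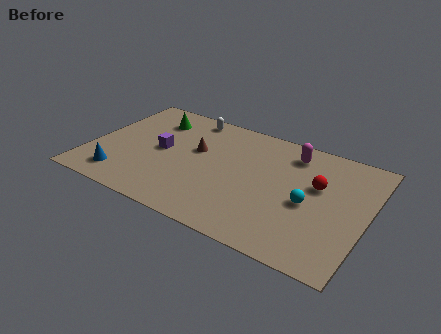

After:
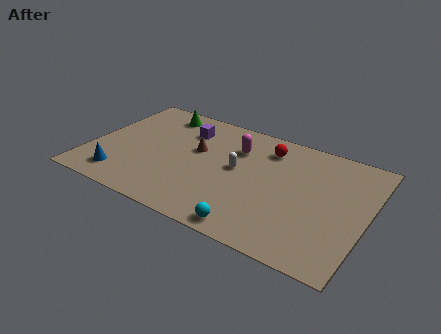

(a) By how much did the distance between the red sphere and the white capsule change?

-5.1

Before: roughly 7.7 units apart; after: 2.6. That's 5.1 units closer together.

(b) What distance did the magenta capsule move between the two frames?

3.0

The magenta capsule was near (10.4, 7.4) before and (7.5, 6.5) after, so it travelled √(2.9² + 0.9²) ≈ 3.0 units.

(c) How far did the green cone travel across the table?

0.7

From (2.9, 7.0) to (3.1, 7.7), the green cone covered √(0.2² + 0.7²) ≈ 0.7 units.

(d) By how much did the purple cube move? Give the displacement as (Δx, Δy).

(1.0, 2.2)

From the two frames, the purple cube sits at roughly (3.7, 4.6) before and (4.7, 6.8) after.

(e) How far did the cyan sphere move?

4.0

The cyan sphere was near (11.7, 4.0) before and (9.2, 0.9) after, so it travelled √(2.5² + 3.1²) ≈ 4.0 units.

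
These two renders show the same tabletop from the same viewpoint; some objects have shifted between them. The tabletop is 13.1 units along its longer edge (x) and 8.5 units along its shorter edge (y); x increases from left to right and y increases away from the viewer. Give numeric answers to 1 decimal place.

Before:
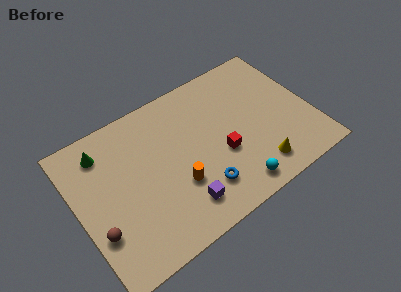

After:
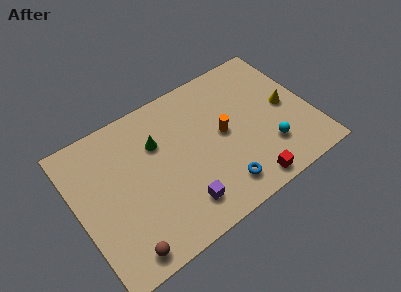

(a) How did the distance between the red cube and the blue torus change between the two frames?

-0.4

The distance was about 1.9 in the first image and 1.5 in the second, so they moved 0.4 units closer together.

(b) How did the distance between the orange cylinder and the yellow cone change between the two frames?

-0.9

The distance was about 4.5 in the first image and 3.6 in the second, so they moved 0.9 units closer together.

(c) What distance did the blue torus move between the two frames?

1.1

The blue torus moved from about (6.5, 2.0) to (7.5, 1.5), a distance of √(1.0² + 0.5²) ≈ 1.1.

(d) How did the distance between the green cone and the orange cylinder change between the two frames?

-1.5

Before: roughly 5.3 units apart; after: 3.8. That's 1.5 units closer together.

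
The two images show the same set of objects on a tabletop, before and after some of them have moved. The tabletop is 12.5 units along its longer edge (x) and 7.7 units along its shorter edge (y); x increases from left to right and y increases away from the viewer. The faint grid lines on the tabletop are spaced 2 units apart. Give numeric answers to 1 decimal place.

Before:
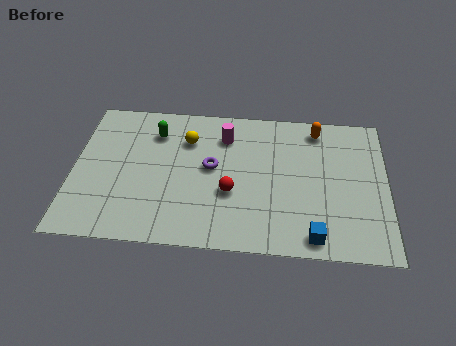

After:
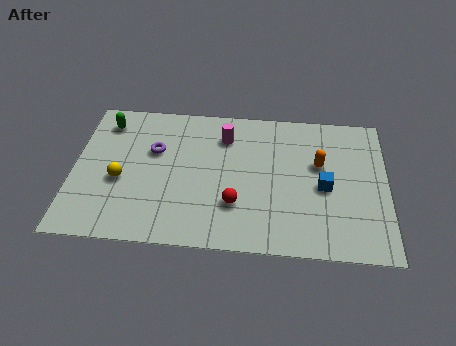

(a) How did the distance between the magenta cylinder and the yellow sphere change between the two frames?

+3.4

The distance was about 1.5 in the first image and 4.9 in the second, so they moved 3.4 units further apart.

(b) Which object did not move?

the magenta cylinder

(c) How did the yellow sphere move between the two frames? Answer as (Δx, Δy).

(-2.6, -2.4)

The yellow sphere was at about (4.5, 5.6) and moved to about (1.9, 3.2).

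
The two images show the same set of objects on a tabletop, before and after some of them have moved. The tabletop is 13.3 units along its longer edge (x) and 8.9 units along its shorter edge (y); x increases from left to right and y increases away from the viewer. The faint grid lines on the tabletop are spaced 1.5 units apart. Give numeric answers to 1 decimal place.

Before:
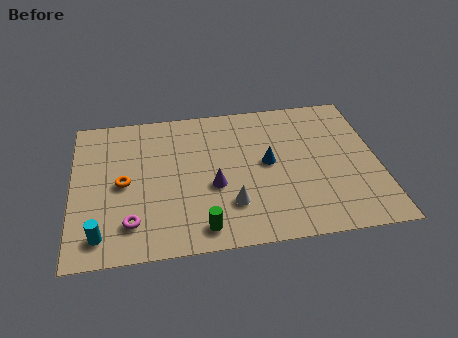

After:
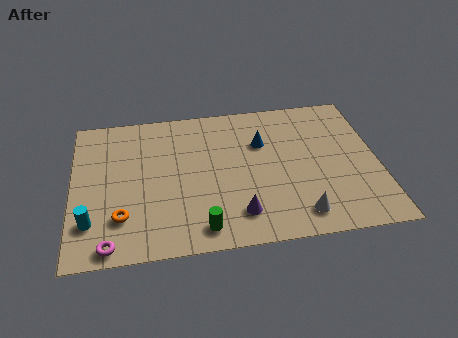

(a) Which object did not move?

the green cylinder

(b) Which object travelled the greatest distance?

the white cone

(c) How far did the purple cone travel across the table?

2.1

From (6.1, 3.6) to (7.1, 1.8), the purple cone covered √(1.0² + 1.8²) ≈ 2.1 units.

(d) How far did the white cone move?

3.1

The white cone was near (6.8, 2.4) before and (9.7, 1.4) after, so it travelled √(2.9² + 1.0²) ≈ 3.1 units.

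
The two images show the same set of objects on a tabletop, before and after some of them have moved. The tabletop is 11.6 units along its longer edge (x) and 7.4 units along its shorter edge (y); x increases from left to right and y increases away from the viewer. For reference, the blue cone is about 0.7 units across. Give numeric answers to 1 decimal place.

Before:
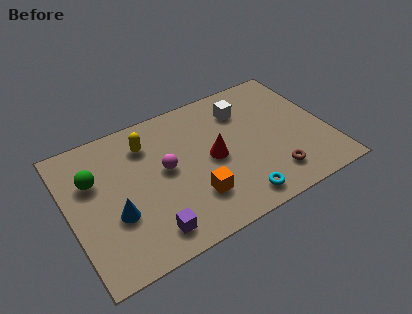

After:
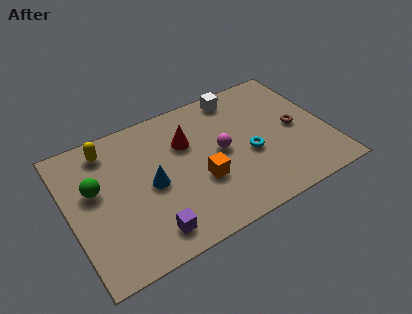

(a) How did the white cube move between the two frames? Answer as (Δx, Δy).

(-0.1, 0.9)

The white cube started near (8.1, 5.6) and ended near (8.0, 6.5).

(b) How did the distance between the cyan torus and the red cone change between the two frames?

+0.5

They were about 2.7 units apart before and 3.2 after — 0.5 units further apart.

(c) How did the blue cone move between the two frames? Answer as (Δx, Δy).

(1.7, 0.8)

The blue cone started near (1.9, 2.7) and ended near (3.6, 3.5).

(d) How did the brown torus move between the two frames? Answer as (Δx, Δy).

(1.4, 2.1)

The brown torus started near (8.8, 1.5) and ended near (10.2, 3.6).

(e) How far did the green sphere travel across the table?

0.5

The green sphere moved from about (1.2, 4.9) to (1.2, 4.4), a distance of √(0.0² + 0.5²) ≈ 0.5.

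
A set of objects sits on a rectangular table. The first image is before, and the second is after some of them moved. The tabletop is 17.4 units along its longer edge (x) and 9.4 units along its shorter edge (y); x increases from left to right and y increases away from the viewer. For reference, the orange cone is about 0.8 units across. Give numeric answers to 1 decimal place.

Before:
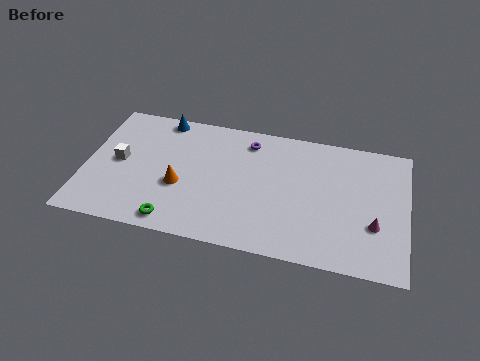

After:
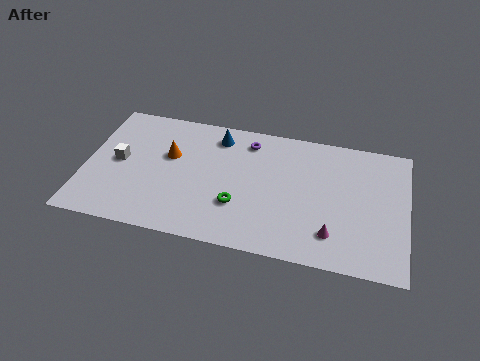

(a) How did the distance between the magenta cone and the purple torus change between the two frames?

-0.9

They were about 8.4 units apart before and 7.5 after — 0.9 units closer together.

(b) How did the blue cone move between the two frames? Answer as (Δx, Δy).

(3.1, -0.7)

The blue cone was at about (3.9, 8.5) and moved to about (7.0, 7.8).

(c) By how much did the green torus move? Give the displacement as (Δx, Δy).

(3.3, 1.9)

The green torus started near (5.1, 1.1) and ended near (8.4, 3.0).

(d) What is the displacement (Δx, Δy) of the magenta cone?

(-2.2, -1.1)

The magenta cone was at about (15.7, 3.2) and moved to about (13.5, 2.1).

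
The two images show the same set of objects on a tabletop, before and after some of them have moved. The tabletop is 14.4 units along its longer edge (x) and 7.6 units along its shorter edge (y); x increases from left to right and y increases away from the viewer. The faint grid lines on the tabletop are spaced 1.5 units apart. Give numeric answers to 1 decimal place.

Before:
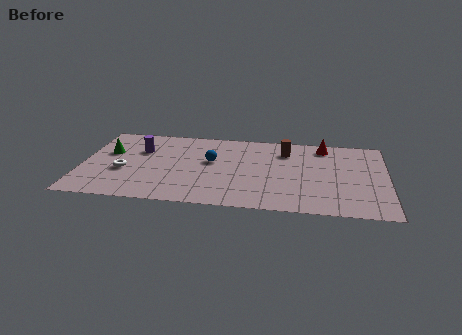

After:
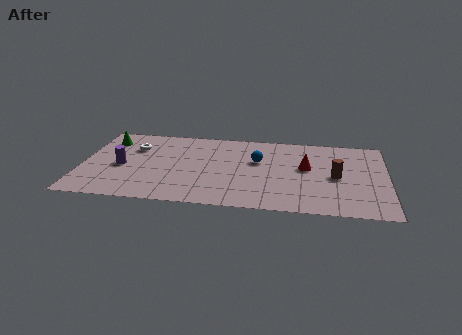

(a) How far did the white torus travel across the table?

2.3

The white torus moved from about (2.0, 3.0) to (2.4, 5.3), a distance of √(0.4² + 2.3²) ≈ 2.3.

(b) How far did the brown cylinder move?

3.3

From (9.6, 5.8) to (12.0, 3.6), the brown cylinder covered √(2.4² + 2.2²) ≈ 3.3 units.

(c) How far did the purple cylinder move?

1.9

The purple cylinder moved from about (2.7, 5.1) to (1.9, 3.4), a distance of √(0.8² + 1.7²) ≈ 1.9.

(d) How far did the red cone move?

2.3

The red cone moved from about (11.4, 6.5) to (10.6, 4.3), a distance of √(0.8² + 2.2²) ≈ 2.3.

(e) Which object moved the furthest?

the brown cylinder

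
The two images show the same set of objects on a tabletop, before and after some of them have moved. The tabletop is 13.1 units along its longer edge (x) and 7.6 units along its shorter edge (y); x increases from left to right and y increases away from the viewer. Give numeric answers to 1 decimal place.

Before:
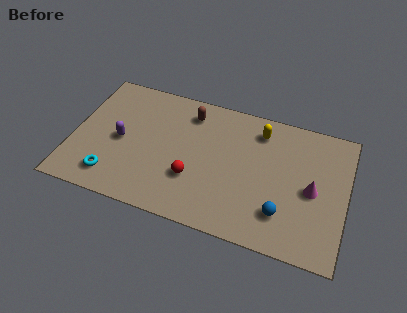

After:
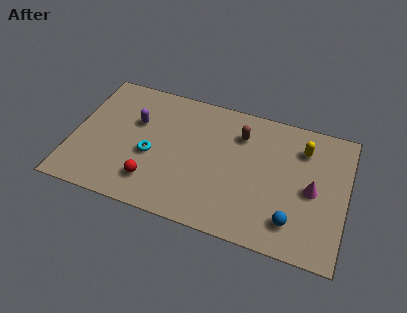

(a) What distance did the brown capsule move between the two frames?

2.5

The brown capsule moved from about (5.4, 6.2) to (7.9, 5.7), a distance of √(2.5² + 0.5²) ≈ 2.5.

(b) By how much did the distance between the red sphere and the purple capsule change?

-0.4

They were about 3.8 units apart before and 3.4 after — 0.4 units closer together.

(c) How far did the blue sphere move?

0.6

The blue sphere was near (10.2, 1.9) before and (10.7, 1.6) after, so it travelled √(0.5² + 0.3²) ≈ 0.6 units.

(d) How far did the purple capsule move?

1.4

From (2.3, 3.6) to (2.9, 4.9), the purple capsule covered √(0.6² + 1.3²) ≈ 1.4 units.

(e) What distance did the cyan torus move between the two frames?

2.5

The cyan torus moved from about (2.1, 1.4) to (3.8, 3.2), a distance of √(1.7² + 1.8²) ≈ 2.5.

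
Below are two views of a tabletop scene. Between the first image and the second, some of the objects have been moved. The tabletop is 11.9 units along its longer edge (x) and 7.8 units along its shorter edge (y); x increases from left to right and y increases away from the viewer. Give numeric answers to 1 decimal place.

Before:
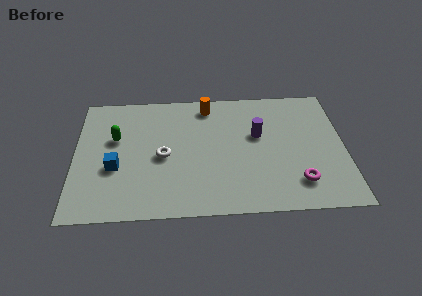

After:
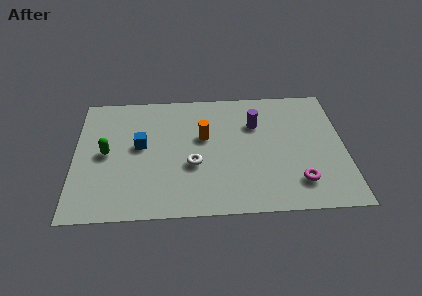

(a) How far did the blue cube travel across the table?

1.7

From (1.8, 3.0) to (2.9, 4.3), the blue cube covered √(1.1² + 1.3²) ≈ 1.7 units.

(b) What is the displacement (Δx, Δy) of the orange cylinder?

(-0.2, -2.0)

From the two frames, the orange cylinder sits at roughly (5.9, 6.7) before and (5.7, 4.7) after.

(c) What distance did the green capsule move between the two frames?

1.0

From (1.8, 4.8) to (1.4, 3.9), the green capsule covered √(0.4² + 0.9²) ≈ 1.0 units.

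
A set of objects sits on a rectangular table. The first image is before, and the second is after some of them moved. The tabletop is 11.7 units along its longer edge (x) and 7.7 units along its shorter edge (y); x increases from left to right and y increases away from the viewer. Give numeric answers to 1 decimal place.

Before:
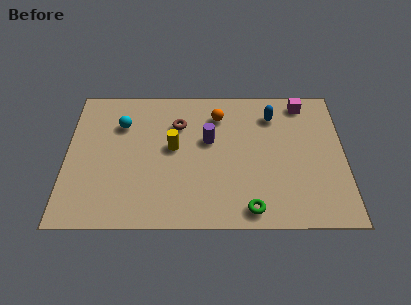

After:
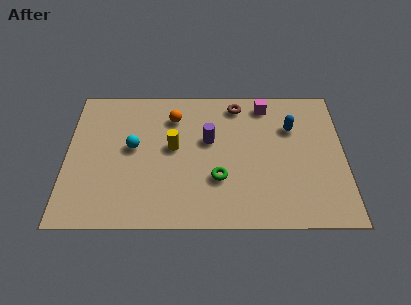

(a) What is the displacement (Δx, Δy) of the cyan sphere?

(0.5, -1.3)

The cyan sphere was at about (2.3, 5.5) and moved to about (2.8, 4.2).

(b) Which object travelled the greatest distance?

the brown torus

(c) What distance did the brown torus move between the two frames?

2.7

The brown torus was near (4.7, 5.5) before and (7.2, 6.6) after, so it travelled √(2.5² + 1.1²) ≈ 2.7 units.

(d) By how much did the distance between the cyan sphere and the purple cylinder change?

-0.6

They were about 3.8 units apart before and 3.2 after — 0.6 units closer together.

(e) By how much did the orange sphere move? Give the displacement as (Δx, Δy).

(-1.9, -0.1)

From the two frames, the orange sphere sits at roughly (6.4, 6.0) before and (4.5, 5.9) after.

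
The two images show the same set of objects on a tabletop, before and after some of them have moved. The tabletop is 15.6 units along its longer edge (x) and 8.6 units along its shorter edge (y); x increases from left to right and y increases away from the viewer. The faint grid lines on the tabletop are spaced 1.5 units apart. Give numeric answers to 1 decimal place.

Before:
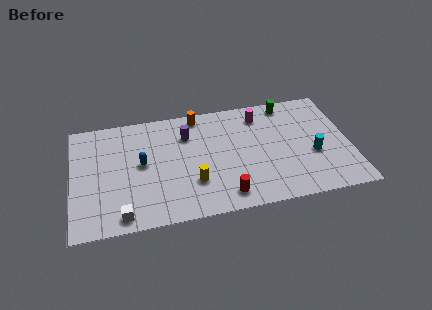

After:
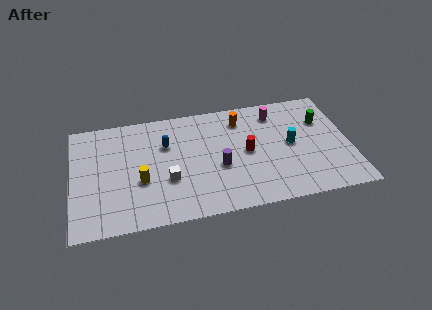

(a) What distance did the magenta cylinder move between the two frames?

0.9

The magenta cylinder was near (10.7, 7.0) before and (11.6, 7.0) after, so it travelled √(0.9² + 0.0²) ≈ 0.9 units.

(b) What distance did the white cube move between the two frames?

3.3

The white cube moved from about (2.7, 1.0) to (5.3, 3.1), a distance of √(2.6² + 2.1²) ≈ 3.3.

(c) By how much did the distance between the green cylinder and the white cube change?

-2.3

They were about 11.6 units apart before and 9.3 after — 2.3 units closer together.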